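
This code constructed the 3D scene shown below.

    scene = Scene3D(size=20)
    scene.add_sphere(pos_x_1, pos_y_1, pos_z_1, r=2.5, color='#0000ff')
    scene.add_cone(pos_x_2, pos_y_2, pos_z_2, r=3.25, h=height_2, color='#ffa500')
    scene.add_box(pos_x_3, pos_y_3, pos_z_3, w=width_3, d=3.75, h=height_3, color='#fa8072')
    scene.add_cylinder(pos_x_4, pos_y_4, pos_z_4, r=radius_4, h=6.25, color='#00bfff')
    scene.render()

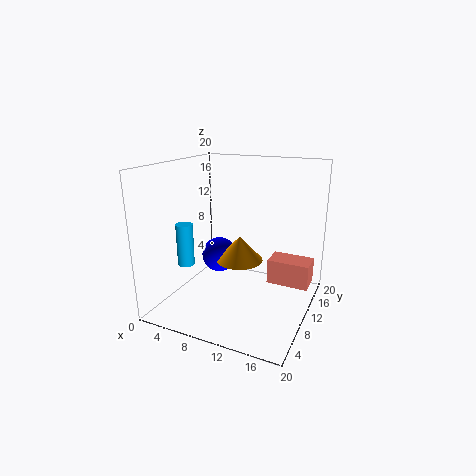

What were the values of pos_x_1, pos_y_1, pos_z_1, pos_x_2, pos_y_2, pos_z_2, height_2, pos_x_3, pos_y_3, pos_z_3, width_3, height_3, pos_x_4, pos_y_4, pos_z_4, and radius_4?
pos_x_1 = 6.75; pos_y_1 = 10.5; pos_z_1 = 6.75; pos_x_2 = 10.25; pos_y_2 = 10; pos_z_2 = 6.75; height_2 = 3.5; pos_x_3 = 13; pos_y_3 = 14; pos_z_3 = 1.75; width_3 = 6.25; height_3 = 3.75; pos_x_4 = 2; pos_y_4 = 8.75; pos_z_4 = 5; radius_4 = 1.25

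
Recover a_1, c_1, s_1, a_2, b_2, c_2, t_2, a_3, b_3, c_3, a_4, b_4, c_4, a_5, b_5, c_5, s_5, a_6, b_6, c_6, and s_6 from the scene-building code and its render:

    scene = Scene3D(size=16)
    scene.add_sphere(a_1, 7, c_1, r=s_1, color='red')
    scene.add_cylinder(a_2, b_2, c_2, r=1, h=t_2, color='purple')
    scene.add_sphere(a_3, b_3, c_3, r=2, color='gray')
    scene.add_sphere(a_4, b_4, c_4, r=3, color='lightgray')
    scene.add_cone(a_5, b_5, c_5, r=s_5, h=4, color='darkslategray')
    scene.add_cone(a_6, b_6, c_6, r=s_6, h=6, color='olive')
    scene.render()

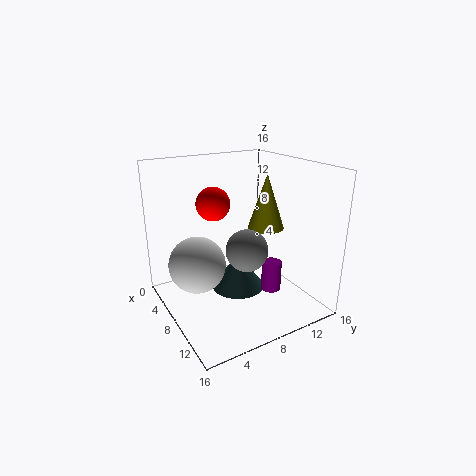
a_1 = 4; c_1 = 11; s_1 = 2; a_2 = 13; b_2 = 9; c_2 = 4; t_2 = 3; a_3 = 13; b_3 = 6; c_3 = 9; a_4 = 8; b_4 = 3; c_4 = 6; a_5 = 8; b_5 = 8; c_5 = 2; s_5 = 3; a_6 = 9; b_6 = 11; c_6 = 9; s_6 = 2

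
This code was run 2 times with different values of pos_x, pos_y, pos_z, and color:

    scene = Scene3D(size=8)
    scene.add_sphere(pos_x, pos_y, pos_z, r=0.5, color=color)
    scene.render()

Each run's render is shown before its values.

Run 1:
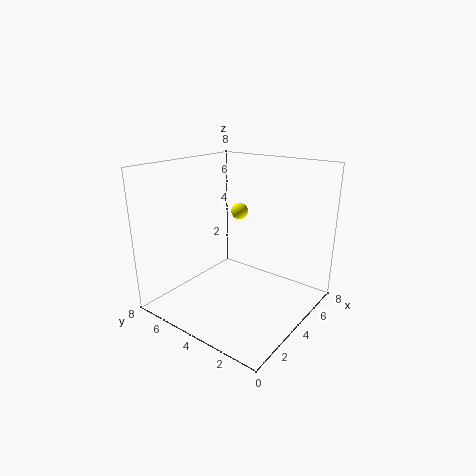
pos_x = 5.5; pos_y = 5; pos_z = 5; color = 'yellow'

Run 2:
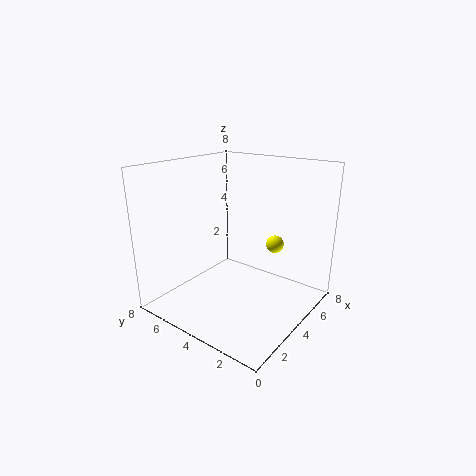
pos_x = 5.5; pos_y = 2.5; pos_z = 3.5; color = 'yellow'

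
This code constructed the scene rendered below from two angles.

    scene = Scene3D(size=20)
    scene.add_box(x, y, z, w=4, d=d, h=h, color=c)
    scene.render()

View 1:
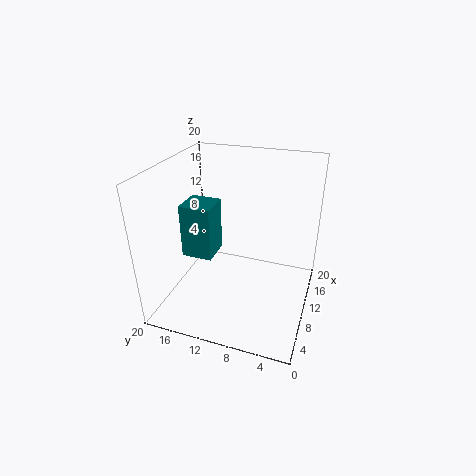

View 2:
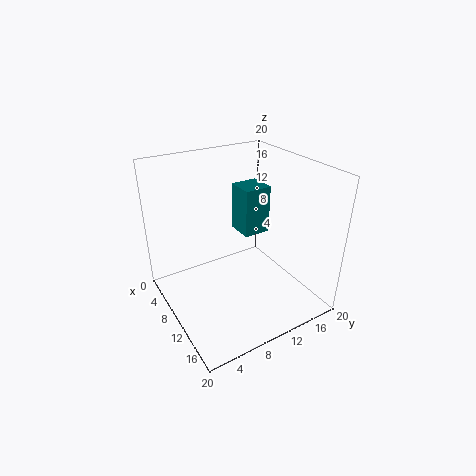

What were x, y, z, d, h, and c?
x = 5; y = 12; z = 9; d = 4; h = 7; c = 'teal'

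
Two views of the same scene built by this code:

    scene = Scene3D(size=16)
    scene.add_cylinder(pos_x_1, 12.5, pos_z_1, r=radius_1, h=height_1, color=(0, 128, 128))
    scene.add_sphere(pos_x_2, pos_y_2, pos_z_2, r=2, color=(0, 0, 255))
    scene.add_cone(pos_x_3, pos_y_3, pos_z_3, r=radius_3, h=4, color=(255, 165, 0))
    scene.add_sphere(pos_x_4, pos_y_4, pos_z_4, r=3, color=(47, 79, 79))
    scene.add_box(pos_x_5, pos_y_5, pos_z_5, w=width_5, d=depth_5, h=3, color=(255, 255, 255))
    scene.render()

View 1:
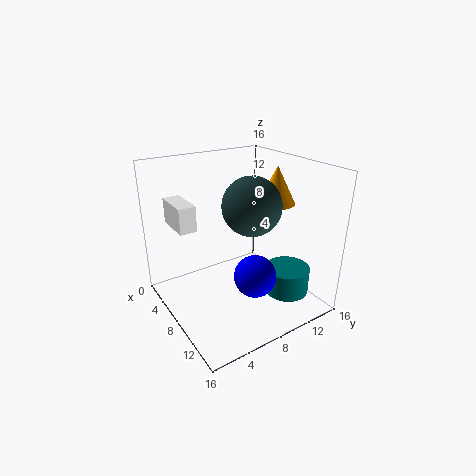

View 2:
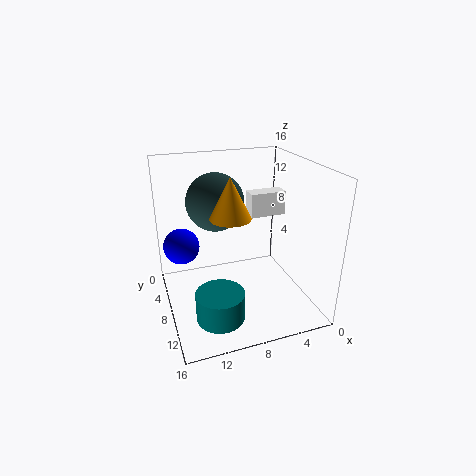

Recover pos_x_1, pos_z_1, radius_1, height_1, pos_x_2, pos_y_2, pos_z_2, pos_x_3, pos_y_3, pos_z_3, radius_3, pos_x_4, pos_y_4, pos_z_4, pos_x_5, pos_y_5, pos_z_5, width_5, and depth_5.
pos_x_1 = 11.5
pos_z_1 = 1.5
radius_1 = 2.5
height_1 = 3
pos_x_2 = 14
pos_y_2 = 6
pos_z_2 = 7
pos_x_3 = 10
pos_y_3 = 11.5
pos_z_3 = 12
radius_3 = 2
pos_x_4 = 10.5
pos_y_4 = 8
pos_z_4 = 12.5
pos_x_5 = 0.5
pos_y_5 = 2.5
pos_z_5 = 8.5
width_5 = 4.5
depth_5 = 2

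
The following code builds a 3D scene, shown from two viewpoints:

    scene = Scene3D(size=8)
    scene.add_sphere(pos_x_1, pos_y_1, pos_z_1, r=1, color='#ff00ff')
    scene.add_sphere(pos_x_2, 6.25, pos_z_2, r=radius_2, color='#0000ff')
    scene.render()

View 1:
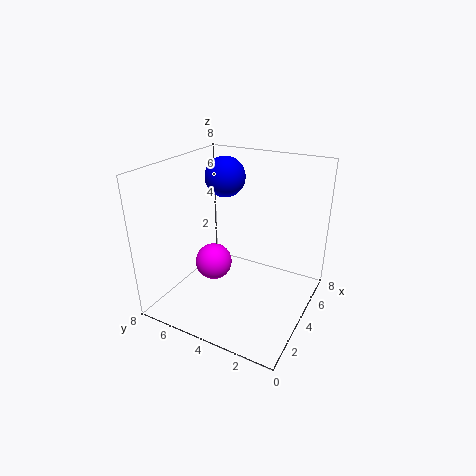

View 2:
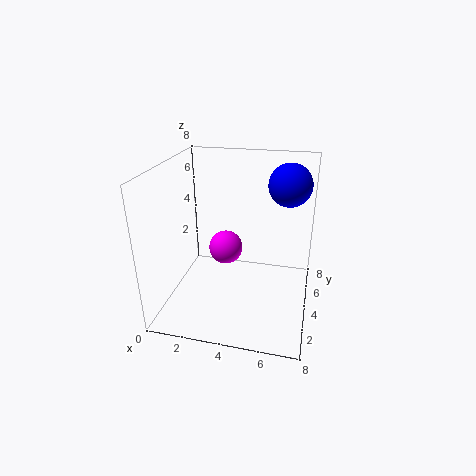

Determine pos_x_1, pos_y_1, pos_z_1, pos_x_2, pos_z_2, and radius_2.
pos_x_1 = 3
pos_y_1 = 5
pos_z_1 = 2.75
pos_x_2 = 6.5
pos_z_2 = 6.5
radius_2 = 1.25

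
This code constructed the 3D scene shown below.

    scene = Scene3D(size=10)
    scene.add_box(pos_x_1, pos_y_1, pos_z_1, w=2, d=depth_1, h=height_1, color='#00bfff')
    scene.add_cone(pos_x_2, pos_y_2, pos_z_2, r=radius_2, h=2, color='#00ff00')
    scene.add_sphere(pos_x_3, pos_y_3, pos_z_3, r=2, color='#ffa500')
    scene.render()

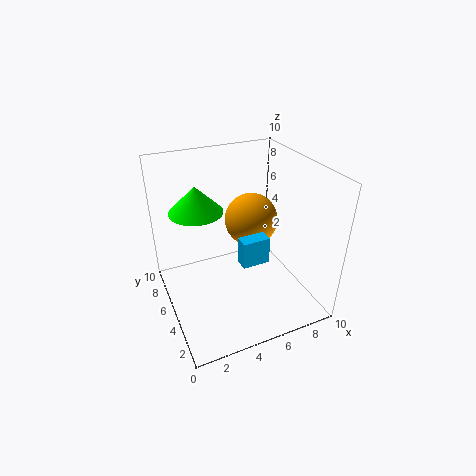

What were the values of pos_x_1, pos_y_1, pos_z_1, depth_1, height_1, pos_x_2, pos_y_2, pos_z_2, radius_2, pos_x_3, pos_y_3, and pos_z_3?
pos_x_1 = 5
pos_y_1 = 4
pos_z_1 = 3
depth_1 = 1
height_1 = 2
pos_x_2 = 3
pos_y_2 = 8
pos_z_2 = 6
radius_2 = 2
pos_x_3 = 7
pos_y_3 = 7
pos_z_3 = 5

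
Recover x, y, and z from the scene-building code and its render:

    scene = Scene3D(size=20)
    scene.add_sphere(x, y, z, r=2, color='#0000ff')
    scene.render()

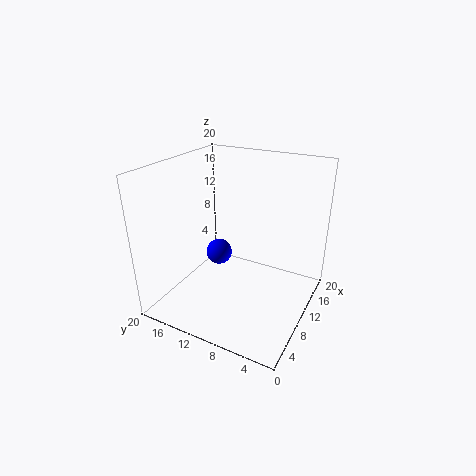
x = 13, y = 15, z = 5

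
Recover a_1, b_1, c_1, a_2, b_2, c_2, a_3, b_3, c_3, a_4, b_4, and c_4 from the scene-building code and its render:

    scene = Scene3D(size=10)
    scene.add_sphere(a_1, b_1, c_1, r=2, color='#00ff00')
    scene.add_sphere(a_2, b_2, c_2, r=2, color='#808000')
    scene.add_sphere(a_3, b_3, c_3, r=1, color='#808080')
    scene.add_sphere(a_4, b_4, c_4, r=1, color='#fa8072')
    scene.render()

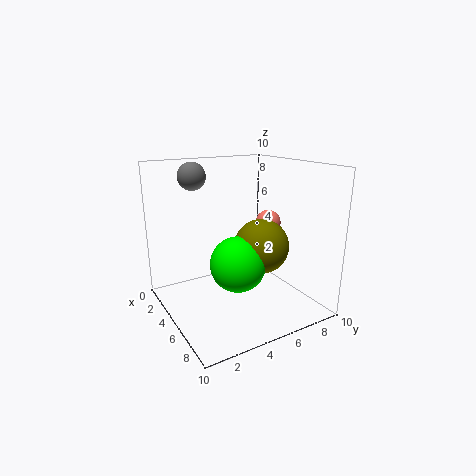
a_1 = 5
b_1 = 5
c_1 = 3
a_2 = 5
b_2 = 7
c_2 = 4
a_3 = 2
b_3 = 3
c_3 = 9
a_4 = 3
b_4 = 9
c_4 = 5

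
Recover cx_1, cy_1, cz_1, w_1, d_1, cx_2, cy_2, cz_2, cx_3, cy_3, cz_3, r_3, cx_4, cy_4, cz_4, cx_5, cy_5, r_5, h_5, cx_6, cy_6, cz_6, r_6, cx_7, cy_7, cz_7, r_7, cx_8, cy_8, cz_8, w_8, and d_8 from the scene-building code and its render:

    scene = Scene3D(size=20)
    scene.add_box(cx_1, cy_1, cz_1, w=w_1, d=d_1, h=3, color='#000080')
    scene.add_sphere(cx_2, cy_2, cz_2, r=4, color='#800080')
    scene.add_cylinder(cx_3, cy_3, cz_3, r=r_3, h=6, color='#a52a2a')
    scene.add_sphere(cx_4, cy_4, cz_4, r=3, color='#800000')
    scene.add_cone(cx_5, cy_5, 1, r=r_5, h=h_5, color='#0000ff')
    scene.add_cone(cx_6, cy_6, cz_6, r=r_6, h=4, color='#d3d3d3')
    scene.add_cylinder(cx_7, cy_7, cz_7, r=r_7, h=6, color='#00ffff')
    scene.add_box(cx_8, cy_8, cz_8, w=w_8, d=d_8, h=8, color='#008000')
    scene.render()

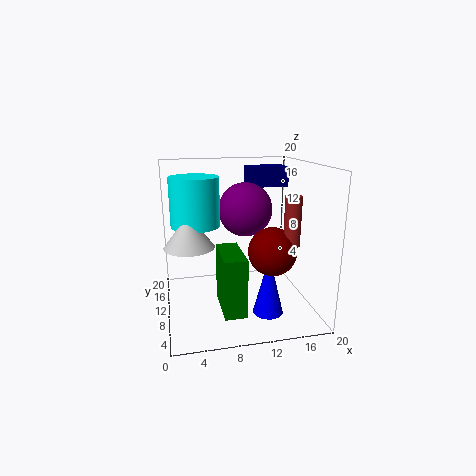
cx_1 = 13
cy_1 = 15
cz_1 = 16
w_1 = 6
d_1 = 4
cx_2 = 12
cy_2 = 14
cz_2 = 13
cx_3 = 15
cy_3 = 3
cz_3 = 11
r_3 = 1
cx_4 = 13
cy_4 = 4
cz_4 = 10
cx_5 = 13
cy_5 = 5
r_5 = 2
h_5 = 8
cx_6 = 3
cy_6 = 5
cz_6 = 11
r_6 = 3
cx_7 = 4
cy_7 = 7
cz_7 = 13
r_7 = 3
cx_8 = 7
cy_8 = 4
cz_8 = 1
w_8 = 3
d_8 = 7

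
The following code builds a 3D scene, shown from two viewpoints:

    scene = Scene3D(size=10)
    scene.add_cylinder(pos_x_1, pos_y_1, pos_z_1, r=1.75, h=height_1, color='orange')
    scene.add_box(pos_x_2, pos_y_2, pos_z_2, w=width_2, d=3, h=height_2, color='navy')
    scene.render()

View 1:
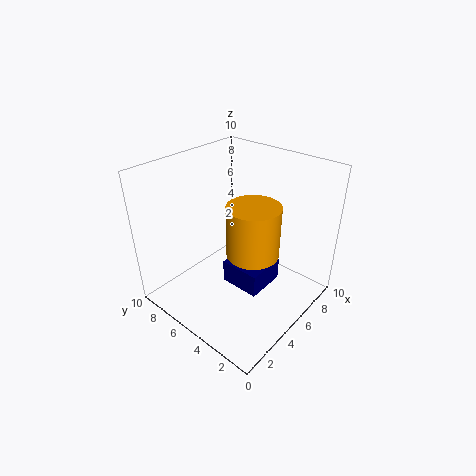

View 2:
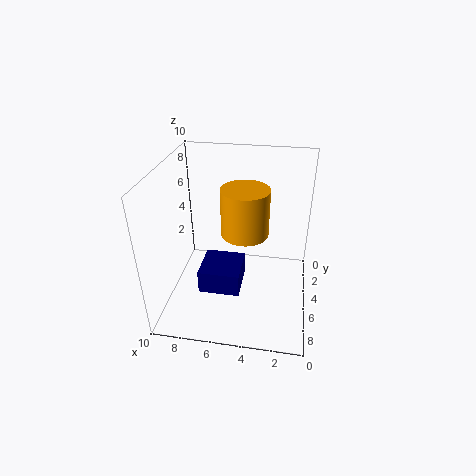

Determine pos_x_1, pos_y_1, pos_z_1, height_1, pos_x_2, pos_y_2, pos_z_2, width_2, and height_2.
pos_x_1 = 4.75, pos_y_1 = 3.5, pos_z_1 = 4.5, height_1 = 3.5, pos_x_2 = 4.75, pos_y_2 = 3.25, pos_z_2 = 0.75, width_2 = 3, height_2 = 1.75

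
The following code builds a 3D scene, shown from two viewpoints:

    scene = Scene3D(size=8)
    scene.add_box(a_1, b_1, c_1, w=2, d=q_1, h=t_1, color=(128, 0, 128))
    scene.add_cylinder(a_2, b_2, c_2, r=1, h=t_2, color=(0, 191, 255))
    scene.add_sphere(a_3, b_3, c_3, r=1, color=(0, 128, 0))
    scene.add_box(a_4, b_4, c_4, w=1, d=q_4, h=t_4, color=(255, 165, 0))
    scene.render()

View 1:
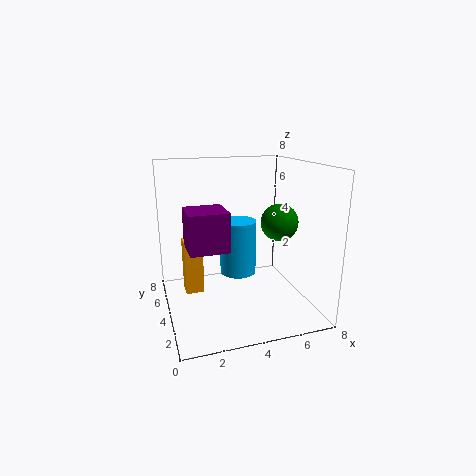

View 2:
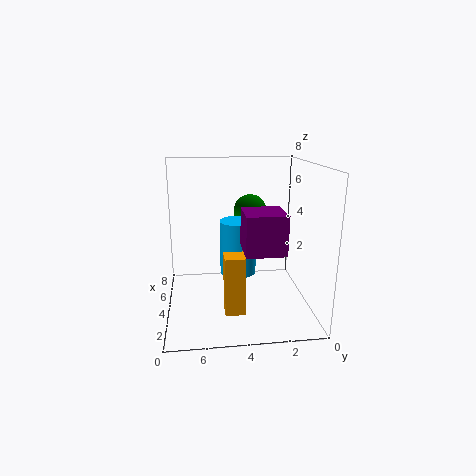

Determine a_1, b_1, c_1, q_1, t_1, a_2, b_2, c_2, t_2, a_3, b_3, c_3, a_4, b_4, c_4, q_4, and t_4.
a_1 = 1; b_1 = 2; c_1 = 4; q_1 = 2; t_1 = 2; a_2 = 4; b_2 = 4; c_2 = 2; t_2 = 3; a_3 = 6; b_3 = 3; c_3 = 5; a_4 = 1; b_4 = 4; c_4 = 1; q_4 = 1; t_4 = 3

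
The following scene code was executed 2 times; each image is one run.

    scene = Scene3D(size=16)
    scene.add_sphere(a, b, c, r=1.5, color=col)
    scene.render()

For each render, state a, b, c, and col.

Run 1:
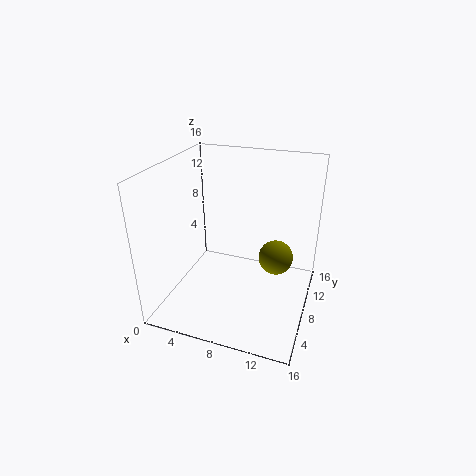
a = 13.5; b = 2.5; c = 10; col = 'olive'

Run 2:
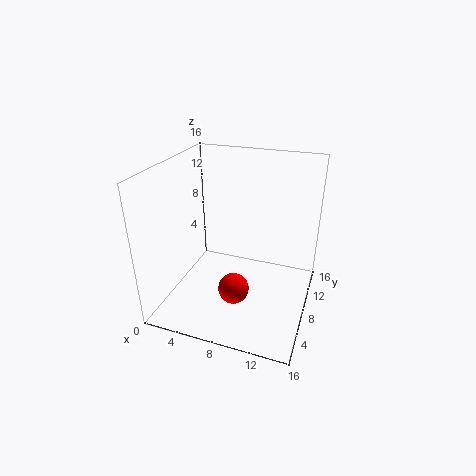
a = 9.5; b = 2.5; c = 5.5; col = 'red'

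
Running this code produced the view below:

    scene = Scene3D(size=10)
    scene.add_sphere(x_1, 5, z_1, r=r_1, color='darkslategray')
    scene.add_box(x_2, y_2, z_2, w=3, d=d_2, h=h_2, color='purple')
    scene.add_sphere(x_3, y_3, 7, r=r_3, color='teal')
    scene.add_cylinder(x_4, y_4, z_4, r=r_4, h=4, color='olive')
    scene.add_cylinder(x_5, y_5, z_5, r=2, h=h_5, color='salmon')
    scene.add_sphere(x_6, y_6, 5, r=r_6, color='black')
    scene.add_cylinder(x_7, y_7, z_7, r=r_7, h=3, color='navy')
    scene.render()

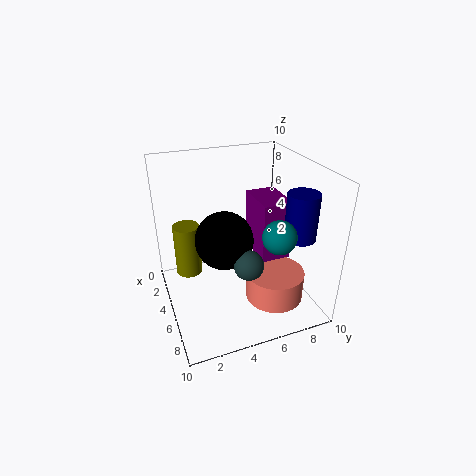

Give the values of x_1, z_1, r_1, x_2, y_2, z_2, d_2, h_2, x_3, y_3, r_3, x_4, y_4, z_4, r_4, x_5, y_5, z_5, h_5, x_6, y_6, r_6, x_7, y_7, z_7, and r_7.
x_1 = 7; z_1 = 4; r_1 = 1; x_2 = 4; y_2 = 6; z_2 = 4; d_2 = 2; h_2 = 4; x_3 = 9; y_3 = 6; r_3 = 1; x_4 = 2; y_4 = 2; z_4 = 1; r_4 = 1; x_5 = 7; y_5 = 7; z_5 = 1; h_5 = 2; x_6 = 5; y_6 = 4; r_6 = 2; x_7 = 8; y_7 = 8; z_7 = 6; r_7 = 1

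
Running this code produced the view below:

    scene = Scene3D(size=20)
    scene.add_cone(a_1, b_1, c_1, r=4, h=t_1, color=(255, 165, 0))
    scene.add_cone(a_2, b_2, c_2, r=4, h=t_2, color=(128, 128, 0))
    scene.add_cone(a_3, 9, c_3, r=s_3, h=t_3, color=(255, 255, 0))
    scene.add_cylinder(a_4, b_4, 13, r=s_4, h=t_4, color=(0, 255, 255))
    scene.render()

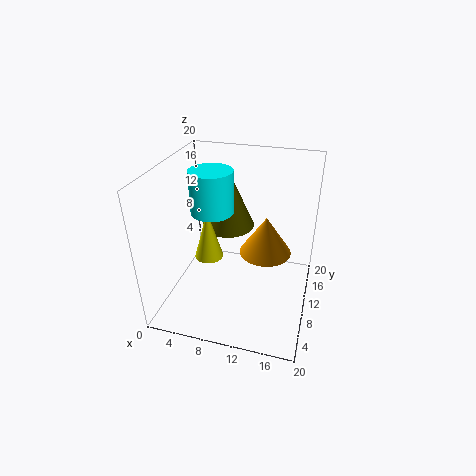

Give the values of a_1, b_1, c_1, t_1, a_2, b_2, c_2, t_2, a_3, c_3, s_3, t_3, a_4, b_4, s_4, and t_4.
a_1 = 13, b_1 = 15, c_1 = 5, t_1 = 6, a_2 = 7, b_2 = 15, c_2 = 9, t_2 = 9, a_3 = 6, c_3 = 7, s_3 = 2, t_3 = 7, a_4 = 6, b_4 = 11, s_4 = 3, t_4 = 6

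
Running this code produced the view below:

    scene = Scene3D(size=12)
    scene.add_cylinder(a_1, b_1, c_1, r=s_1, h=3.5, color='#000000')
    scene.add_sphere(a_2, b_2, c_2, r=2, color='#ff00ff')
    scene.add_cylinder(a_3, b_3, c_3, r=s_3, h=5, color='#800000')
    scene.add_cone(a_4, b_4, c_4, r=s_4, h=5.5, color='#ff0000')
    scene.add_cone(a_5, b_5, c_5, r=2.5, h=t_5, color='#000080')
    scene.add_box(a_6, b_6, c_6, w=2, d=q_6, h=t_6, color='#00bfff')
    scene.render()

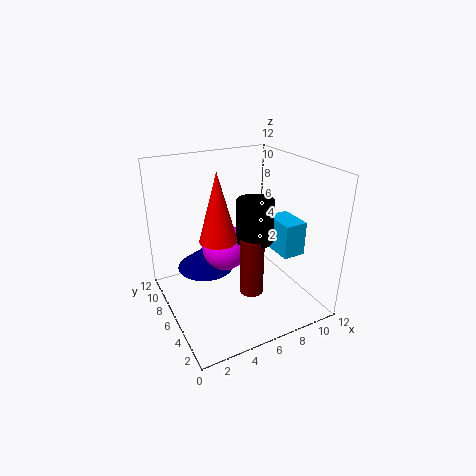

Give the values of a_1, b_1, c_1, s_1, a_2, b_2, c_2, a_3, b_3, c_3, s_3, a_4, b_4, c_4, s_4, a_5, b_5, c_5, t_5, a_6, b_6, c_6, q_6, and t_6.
a_1 = 7, b_1 = 5, c_1 = 6, s_1 = 1.5, a_2 = 5.5, b_2 = 7.5, c_2 = 4.5, a_3 = 6.5, b_3 = 4.5, c_3 = 1.5, s_3 = 1, a_4 = 4, b_4 = 5.5, c_4 = 6.5, s_4 = 1.5, a_5 = 4, b_5 = 8.5, c_5 = 2.5, t_5 = 2, a_6 = 9.5, b_6 = 4, c_6 = 4, q_6 = 3, t_6 = 3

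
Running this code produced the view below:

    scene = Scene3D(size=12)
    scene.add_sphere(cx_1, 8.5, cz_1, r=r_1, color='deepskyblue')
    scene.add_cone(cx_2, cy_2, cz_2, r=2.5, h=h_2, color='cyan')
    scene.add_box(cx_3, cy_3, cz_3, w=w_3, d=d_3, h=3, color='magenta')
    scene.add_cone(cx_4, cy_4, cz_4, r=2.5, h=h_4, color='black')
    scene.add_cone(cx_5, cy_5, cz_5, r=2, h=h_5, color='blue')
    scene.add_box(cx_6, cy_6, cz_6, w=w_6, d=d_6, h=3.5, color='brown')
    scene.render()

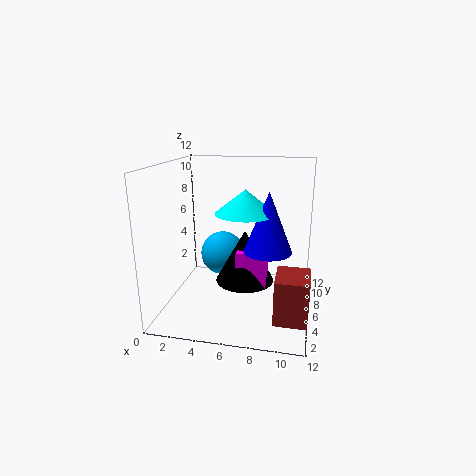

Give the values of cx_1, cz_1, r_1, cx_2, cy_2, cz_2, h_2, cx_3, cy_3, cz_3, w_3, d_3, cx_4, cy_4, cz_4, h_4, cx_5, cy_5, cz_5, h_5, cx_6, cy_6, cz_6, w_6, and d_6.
cx_1 = 4; cz_1 = 3.5; r_1 = 2; cx_2 = 6.5; cy_2 = 6.5; cz_2 = 8; h_2 = 2; cx_3 = 6; cy_3 = 5; cz_3 = 2; w_3 = 2.5; d_3 = 1.5; cx_4 = 6.5; cy_4 = 6.5; cz_4 = 2; h_4 = 4.5; cx_5 = 8.5; cy_5 = 6; cz_5 = 5; h_5 = 5; cx_6 = 9.5; cy_6 = 1.5; cz_6 = 1; w_6 = 2.5; d_6 = 3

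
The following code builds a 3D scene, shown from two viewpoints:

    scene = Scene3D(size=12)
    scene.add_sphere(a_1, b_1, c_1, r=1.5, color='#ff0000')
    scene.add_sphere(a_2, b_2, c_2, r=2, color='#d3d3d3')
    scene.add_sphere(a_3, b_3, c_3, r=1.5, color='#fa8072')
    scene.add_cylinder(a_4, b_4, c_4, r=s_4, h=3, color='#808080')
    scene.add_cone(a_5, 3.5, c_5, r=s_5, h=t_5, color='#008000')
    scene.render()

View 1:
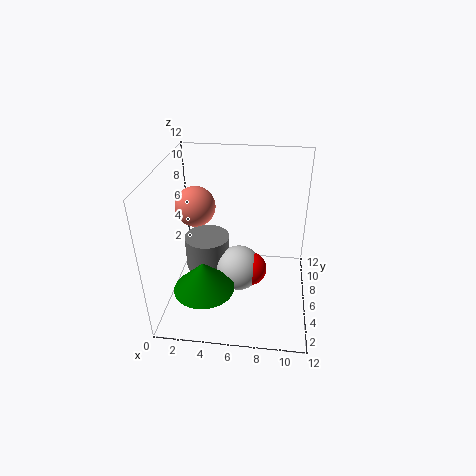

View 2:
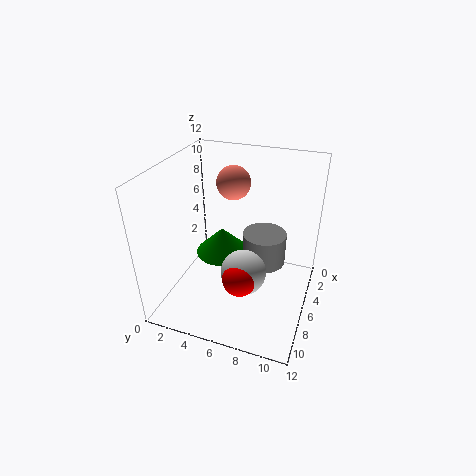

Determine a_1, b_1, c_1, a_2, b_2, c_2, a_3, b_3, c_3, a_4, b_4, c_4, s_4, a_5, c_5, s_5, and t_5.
a_1 = 7, b_1 = 6.5, c_1 = 2.5, a_2 = 6, b_2 = 6.5, c_2 = 2.5, a_3 = 3, b_3 = 4.5, c_3 = 9.5, a_4 = 3, b_4 = 7.5, c_4 = 2, s_4 = 2, a_5 = 3.5, c_5 = 2.5, s_5 = 2.5, t_5 = 2.5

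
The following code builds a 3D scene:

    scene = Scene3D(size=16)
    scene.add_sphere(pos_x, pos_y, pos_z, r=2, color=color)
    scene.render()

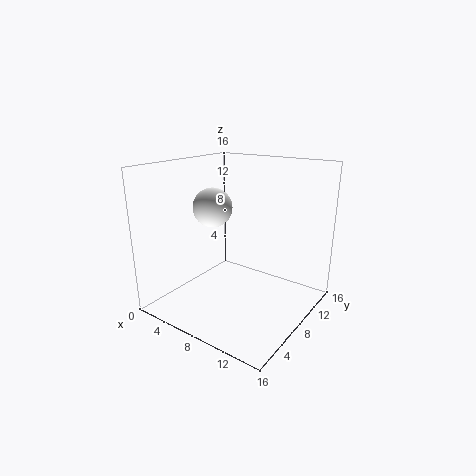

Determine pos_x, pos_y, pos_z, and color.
pos_x = 7
pos_y = 5
pos_z = 12
color = 'white'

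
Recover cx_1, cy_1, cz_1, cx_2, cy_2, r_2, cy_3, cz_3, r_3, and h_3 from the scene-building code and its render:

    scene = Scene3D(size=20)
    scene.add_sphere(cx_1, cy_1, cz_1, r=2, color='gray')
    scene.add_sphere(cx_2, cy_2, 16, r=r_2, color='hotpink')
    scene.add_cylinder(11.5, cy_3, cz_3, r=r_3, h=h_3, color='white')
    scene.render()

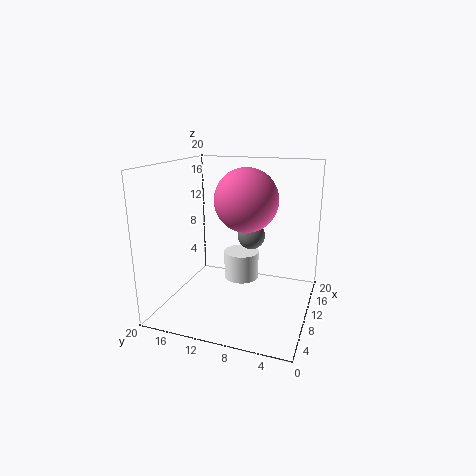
cx_1 = 13; cy_1 = 9; cz_1 = 9.5; cx_2 = 7.5; cy_2 = 8; r_2 = 4; cy_3 = 10; cz_3 = 3.5; r_3 = 2.5; h_3 = 4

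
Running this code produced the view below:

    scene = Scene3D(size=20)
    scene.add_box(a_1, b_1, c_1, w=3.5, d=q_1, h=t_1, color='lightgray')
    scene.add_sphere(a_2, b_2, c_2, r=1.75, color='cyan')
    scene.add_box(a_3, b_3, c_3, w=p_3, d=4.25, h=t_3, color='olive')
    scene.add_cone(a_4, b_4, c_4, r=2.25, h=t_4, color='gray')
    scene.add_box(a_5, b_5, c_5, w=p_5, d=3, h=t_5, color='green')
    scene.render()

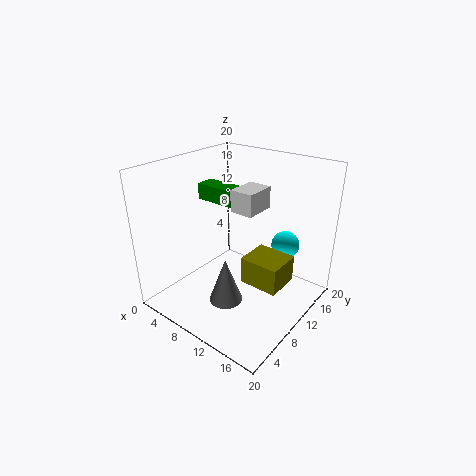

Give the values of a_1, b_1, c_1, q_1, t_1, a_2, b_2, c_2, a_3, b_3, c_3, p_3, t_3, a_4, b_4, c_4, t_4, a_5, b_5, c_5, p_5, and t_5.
a_1 = 7.5, b_1 = 11.5, c_1 = 12.75, q_1 = 4.75, t_1 = 3.25, a_2 = 17, b_2 = 10.75, c_2 = 11, a_3 = 14.5, b_3 = 4.75, c_3 = 7.75, p_3 = 4.75, t_3 = 3.25, a_4 = 11, b_4 = 6, c_4 = 2.5, t_4 = 6.25, a_5 = 0.25, b_5 = 12.5, c_5 = 12.75, p_5 = 6.25, t_5 = 2.5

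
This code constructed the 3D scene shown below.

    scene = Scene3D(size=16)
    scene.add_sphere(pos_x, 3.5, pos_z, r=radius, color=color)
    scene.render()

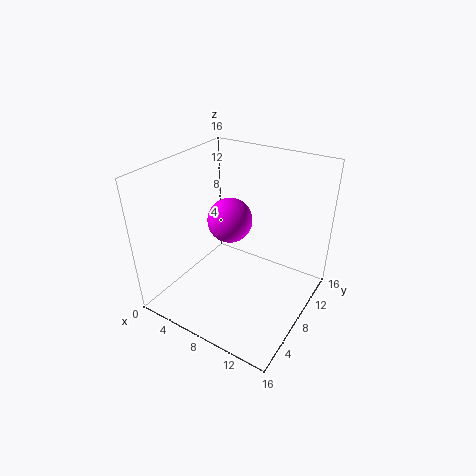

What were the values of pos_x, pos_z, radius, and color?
pos_x = 10; pos_z = 13; radius = 2; color = 'magenta'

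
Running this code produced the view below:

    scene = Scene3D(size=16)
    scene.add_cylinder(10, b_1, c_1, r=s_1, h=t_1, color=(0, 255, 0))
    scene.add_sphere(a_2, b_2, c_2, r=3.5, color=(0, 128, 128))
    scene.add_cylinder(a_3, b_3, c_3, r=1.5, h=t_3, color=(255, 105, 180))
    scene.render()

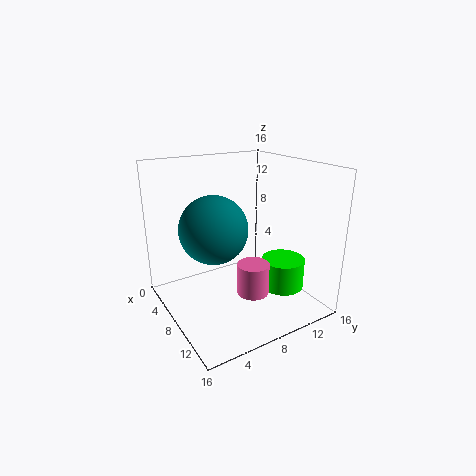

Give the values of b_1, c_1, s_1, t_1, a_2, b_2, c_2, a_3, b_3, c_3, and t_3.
b_1 = 13; c_1 = 1.5; s_1 = 2.5; t_1 = 3.5; a_2 = 9; b_2 = 4.5; c_2 = 10; a_3 = 14; b_3 = 6; c_3 = 5; t_3 = 3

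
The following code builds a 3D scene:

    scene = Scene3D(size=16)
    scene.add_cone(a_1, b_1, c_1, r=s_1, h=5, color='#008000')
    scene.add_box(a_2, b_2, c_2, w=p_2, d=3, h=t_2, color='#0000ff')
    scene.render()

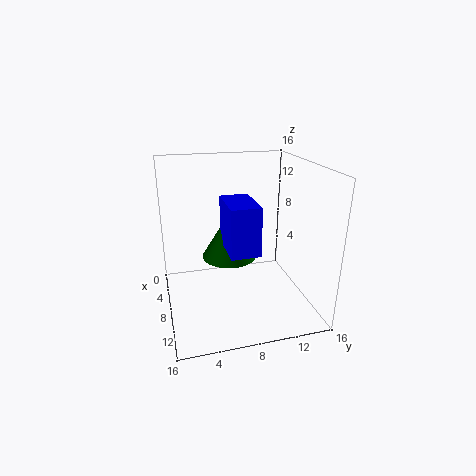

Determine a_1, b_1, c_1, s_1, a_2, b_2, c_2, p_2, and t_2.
a_1 = 8, b_1 = 7, c_1 = 6, s_1 = 3, a_2 = 8, b_2 = 6, c_2 = 8, p_2 = 5, t_2 = 5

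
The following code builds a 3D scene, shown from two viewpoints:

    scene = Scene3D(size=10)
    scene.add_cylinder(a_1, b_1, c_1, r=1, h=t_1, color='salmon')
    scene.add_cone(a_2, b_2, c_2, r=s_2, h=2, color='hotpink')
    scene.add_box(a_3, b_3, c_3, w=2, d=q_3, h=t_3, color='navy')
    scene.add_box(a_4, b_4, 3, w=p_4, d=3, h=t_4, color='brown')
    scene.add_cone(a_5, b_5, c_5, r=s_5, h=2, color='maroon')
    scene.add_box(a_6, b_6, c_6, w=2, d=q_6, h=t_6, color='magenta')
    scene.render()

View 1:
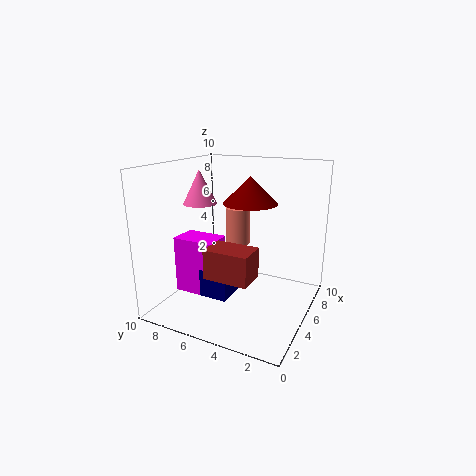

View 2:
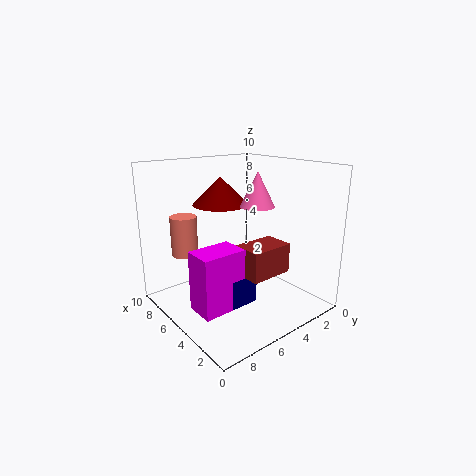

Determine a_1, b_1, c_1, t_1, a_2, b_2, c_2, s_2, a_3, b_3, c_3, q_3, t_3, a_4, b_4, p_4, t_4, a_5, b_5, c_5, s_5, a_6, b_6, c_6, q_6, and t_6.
a_1 = 9; b_1 = 7; c_1 = 3; t_1 = 3; a_2 = 2; b_2 = 6; c_2 = 8; s_2 = 1; a_3 = 3; b_3 = 5; c_3 = 1; q_3 = 2; t_3 = 2; a_4 = 2; b_4 = 3; p_4 = 2; t_4 = 2; a_5 = 7; b_5 = 5; c_5 = 7; s_5 = 2; a_6 = 3; b_6 = 6; c_6 = 1; q_6 = 3; t_6 = 4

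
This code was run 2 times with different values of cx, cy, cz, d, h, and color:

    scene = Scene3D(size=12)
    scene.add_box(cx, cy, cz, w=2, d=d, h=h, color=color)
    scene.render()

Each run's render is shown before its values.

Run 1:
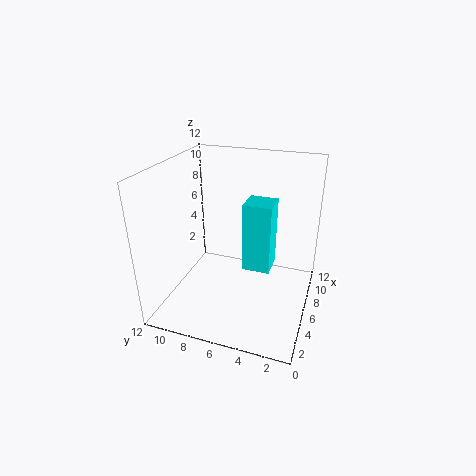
cx = 2.5; cy = 2.5; cz = 5.5; d = 2; h = 5; color = 'cyan'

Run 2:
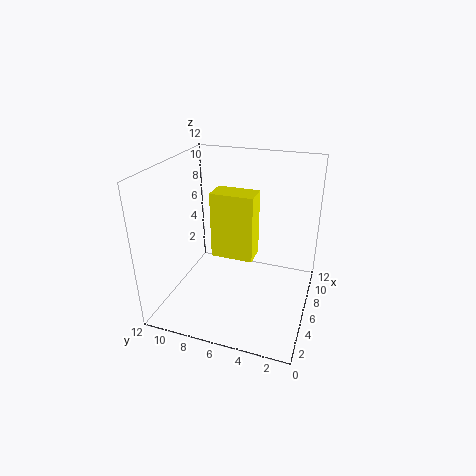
cx = 5; cy = 4.5; cz = 4.5; d = 3.5; h = 5.5; color = 'yellow'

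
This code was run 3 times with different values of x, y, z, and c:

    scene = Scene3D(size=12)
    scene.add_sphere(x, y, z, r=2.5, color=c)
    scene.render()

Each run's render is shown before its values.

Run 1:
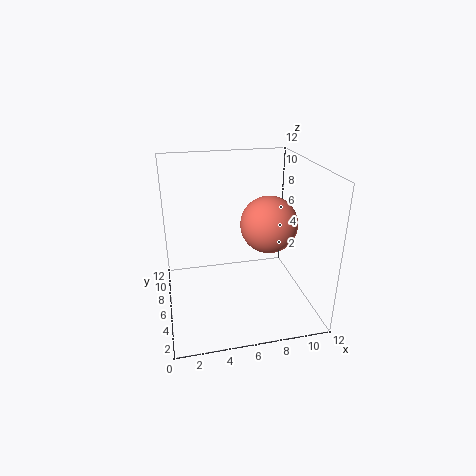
x = 9
y = 7
z = 6.5
c = 'salmon'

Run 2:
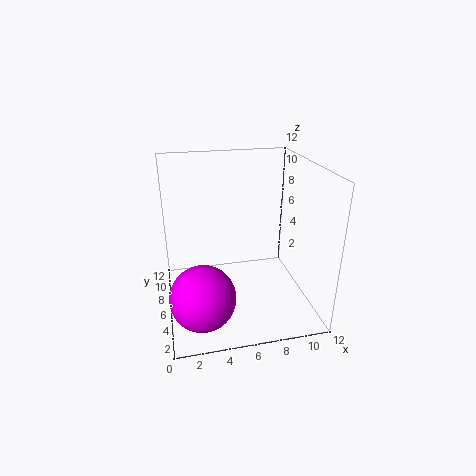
x = 2.5
y = 2.5
z = 3
c = 'magenta'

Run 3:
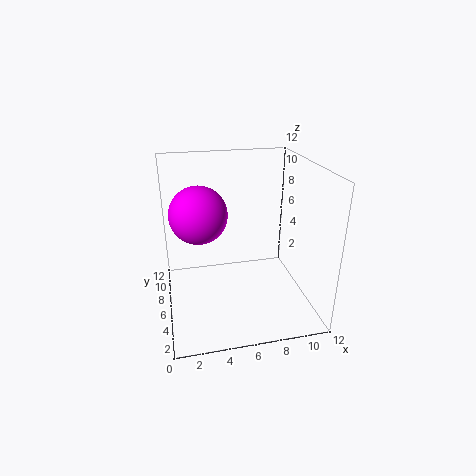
x = 3
y = 8
z = 7.5
c = 'magenta'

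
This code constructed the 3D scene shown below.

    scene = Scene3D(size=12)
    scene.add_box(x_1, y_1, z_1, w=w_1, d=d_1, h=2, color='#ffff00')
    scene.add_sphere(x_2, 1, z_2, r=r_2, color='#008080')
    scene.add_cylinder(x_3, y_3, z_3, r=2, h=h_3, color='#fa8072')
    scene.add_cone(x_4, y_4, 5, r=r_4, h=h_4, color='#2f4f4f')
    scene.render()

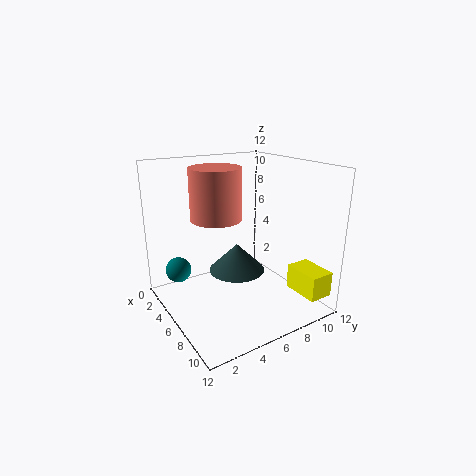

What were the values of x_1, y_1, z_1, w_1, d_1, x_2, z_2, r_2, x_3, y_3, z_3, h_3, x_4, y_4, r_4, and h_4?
x_1 = 9, y_1 = 9, z_1 = 2, w_1 = 3, d_1 = 2, x_2 = 5, z_2 = 4, r_2 = 1, x_3 = 6, y_3 = 4, z_3 = 8, h_3 = 4, x_4 = 9, y_4 = 4, r_4 = 2, h_4 = 2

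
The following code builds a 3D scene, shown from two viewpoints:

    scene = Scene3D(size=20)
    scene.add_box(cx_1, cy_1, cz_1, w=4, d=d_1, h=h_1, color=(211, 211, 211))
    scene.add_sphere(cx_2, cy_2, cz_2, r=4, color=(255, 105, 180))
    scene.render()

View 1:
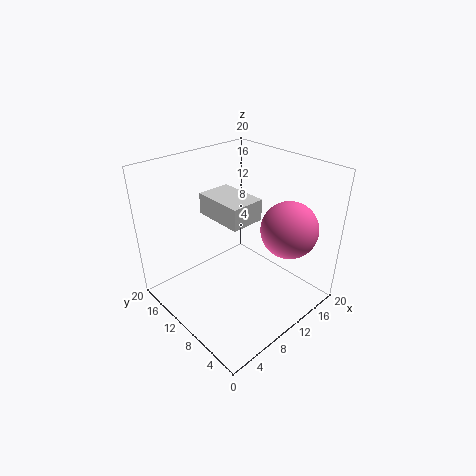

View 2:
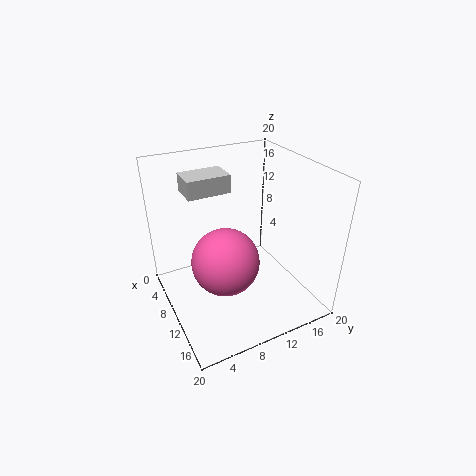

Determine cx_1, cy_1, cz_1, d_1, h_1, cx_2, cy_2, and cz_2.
cx_1 = 4
cy_1 = 4
cz_1 = 16
d_1 = 6
h_1 = 2.5
cx_2 = 15.5
cy_2 = 5.5
cz_2 = 11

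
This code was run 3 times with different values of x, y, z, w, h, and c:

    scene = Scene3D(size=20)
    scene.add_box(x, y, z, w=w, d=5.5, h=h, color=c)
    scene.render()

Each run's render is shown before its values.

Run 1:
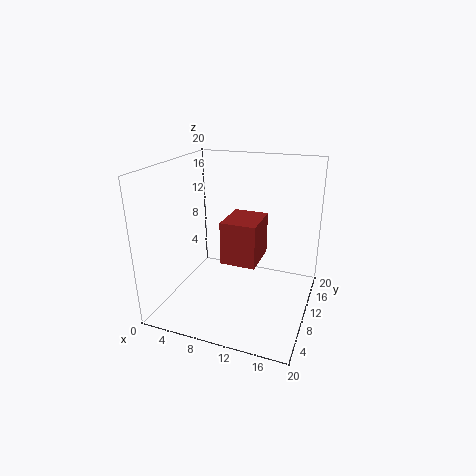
x = 9.5; y = 5; z = 8.5; w = 4.5; h = 5.5; c = 'brown'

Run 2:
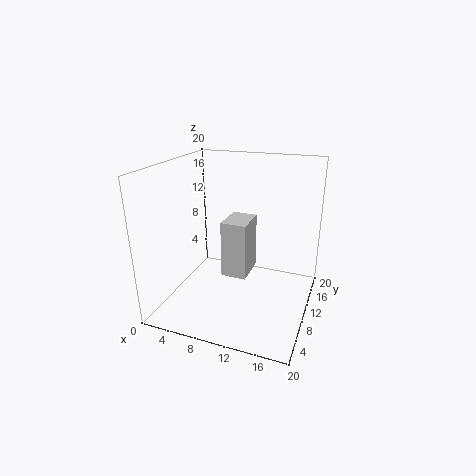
x = 6; y = 13; z = 1.5; w = 4; h = 9; c = 'lightgray'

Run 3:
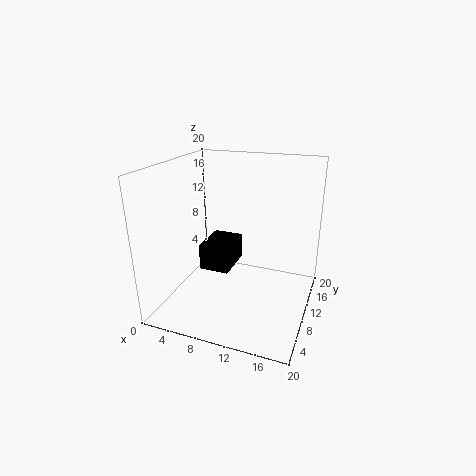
x = 6; y = 6; z = 6.5; w = 4; h = 3.5; c = 'black'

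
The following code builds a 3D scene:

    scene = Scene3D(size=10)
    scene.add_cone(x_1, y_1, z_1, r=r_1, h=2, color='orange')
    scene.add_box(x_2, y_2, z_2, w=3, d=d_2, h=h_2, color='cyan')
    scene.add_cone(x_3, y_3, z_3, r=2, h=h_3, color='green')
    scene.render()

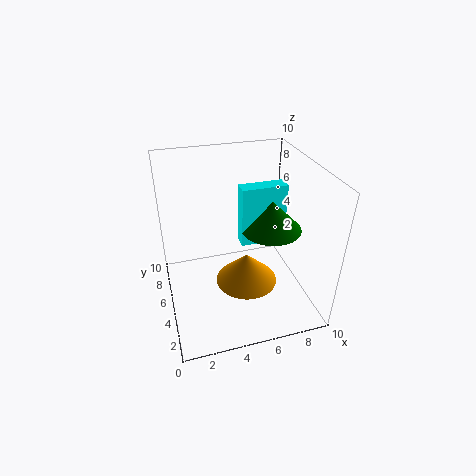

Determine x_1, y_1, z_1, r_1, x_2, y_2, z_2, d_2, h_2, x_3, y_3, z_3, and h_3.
x_1 = 5
y_1 = 3
z_1 = 3
r_1 = 2
x_2 = 5
y_2 = 4
z_2 = 5
d_2 = 1
h_2 = 4
x_3 = 7
y_3 = 4
z_3 = 6
h_3 = 2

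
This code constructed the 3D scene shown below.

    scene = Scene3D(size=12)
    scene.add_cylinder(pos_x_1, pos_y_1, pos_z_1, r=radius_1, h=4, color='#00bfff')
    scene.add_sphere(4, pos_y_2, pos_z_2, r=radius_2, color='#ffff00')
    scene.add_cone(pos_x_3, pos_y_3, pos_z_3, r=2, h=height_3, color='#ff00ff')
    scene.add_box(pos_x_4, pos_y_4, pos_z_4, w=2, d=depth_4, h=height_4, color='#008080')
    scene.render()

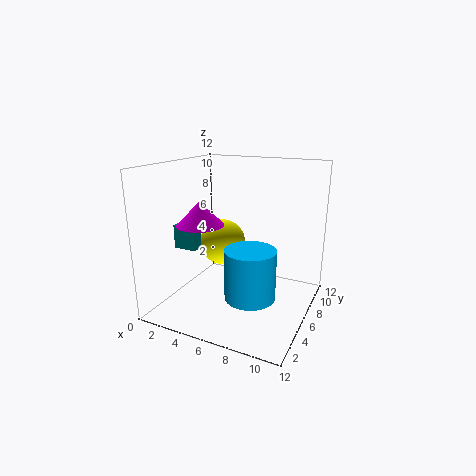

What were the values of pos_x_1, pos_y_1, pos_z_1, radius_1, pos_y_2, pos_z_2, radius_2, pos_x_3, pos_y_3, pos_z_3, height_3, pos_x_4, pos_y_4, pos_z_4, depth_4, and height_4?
pos_x_1 = 8, pos_y_1 = 4, pos_z_1 = 2, radius_1 = 2, pos_y_2 = 7, pos_z_2 = 5, radius_2 = 2, pos_x_3 = 3, pos_y_3 = 5, pos_z_3 = 7, height_3 = 2, pos_x_4 = 1, pos_y_4 = 4, pos_z_4 = 5, depth_4 = 1, height_4 = 2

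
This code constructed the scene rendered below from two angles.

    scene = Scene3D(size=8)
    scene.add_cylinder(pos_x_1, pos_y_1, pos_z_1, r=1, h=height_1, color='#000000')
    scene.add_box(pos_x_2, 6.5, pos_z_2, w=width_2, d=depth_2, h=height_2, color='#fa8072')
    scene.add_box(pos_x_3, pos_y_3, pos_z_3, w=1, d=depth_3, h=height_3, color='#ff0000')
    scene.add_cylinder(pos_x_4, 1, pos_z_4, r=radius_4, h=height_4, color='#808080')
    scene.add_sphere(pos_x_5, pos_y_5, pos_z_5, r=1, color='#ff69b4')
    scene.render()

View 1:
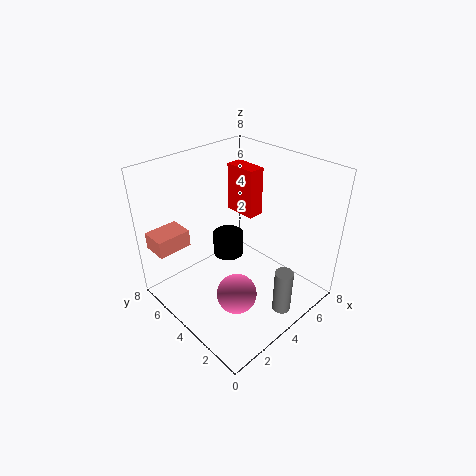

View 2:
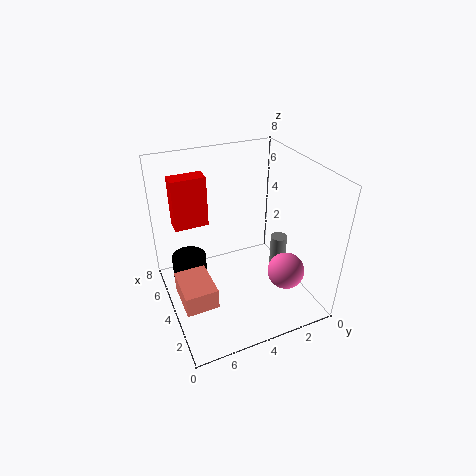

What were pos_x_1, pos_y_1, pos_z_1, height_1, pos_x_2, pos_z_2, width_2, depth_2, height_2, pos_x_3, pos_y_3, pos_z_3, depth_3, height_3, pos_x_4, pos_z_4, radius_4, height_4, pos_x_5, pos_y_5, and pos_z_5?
pos_x_1 = 5.5; pos_y_1 = 6.5; pos_z_1 = 1; height_1 = 1.5; pos_x_2 = 0.5; pos_z_2 = 3; width_2 = 2; depth_2 = 1.5; height_2 = 1; pos_x_3 = 6; pos_y_3 = 5; pos_z_3 = 4; depth_3 = 2; height_3 = 3; pos_x_4 = 4.5; pos_z_4 = 0.5; radius_4 = 0.5; height_4 = 2.5; pos_x_5 = 2; pos_y_5 = 2; pos_z_5 = 2.5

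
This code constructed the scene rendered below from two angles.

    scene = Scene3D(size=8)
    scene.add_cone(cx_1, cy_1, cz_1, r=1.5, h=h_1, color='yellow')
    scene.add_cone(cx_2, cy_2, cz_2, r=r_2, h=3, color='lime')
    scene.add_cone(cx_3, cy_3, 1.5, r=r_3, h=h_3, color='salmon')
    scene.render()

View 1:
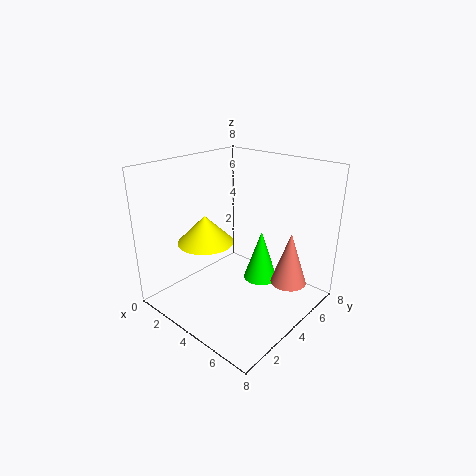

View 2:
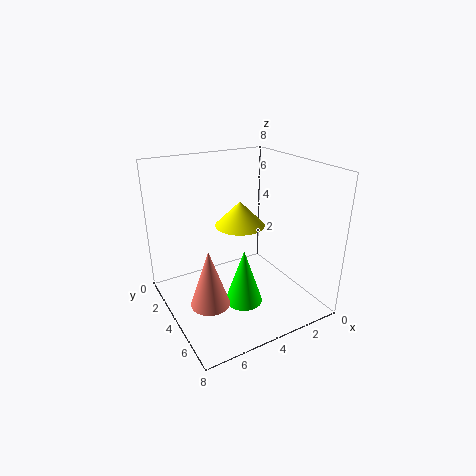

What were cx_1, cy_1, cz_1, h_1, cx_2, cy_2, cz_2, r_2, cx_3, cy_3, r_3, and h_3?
cx_1 = 3; cy_1 = 2.5; cz_1 = 4; h_1 = 1.5; cx_2 = 4.5; cy_2 = 5.5; cz_2 = 1; r_2 = 1; cx_3 = 6.5; cy_3 = 5.5; r_3 = 1; h_3 = 3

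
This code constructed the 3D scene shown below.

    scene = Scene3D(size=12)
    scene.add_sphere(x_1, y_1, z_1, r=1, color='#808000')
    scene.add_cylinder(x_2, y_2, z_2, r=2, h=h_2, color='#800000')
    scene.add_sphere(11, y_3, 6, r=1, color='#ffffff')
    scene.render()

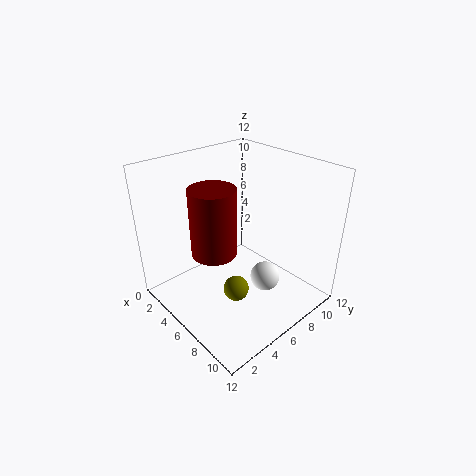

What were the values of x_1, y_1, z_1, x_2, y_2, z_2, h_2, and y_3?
x_1 = 8
y_1 = 4
z_1 = 3
x_2 = 4
y_2 = 5
z_2 = 4
h_2 = 6
y_3 = 4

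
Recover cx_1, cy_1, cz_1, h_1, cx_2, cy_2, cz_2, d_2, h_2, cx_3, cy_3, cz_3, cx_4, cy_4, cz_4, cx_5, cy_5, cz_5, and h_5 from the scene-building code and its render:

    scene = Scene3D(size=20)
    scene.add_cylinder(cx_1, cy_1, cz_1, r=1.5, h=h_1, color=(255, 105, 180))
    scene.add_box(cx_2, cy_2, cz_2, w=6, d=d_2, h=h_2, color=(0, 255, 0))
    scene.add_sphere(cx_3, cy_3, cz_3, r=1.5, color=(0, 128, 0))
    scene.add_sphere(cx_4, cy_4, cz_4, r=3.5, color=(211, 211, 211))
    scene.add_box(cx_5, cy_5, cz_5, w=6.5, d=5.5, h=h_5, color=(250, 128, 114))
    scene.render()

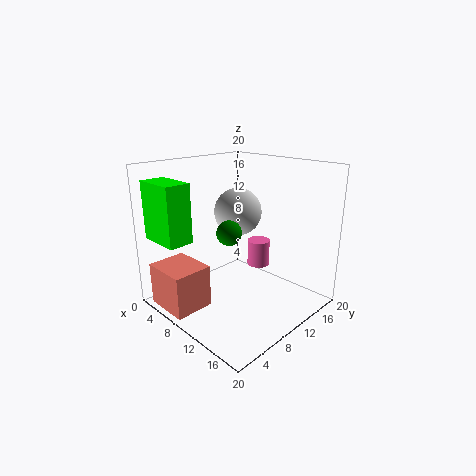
cx_1 = 12.5; cy_1 = 11.5; cz_1 = 6.5; h_1 = 3.5; cx_2 = 1; cy_2 = 1; cz_2 = 10; d_2 = 3.5; h_2 = 8; cx_3 = 13.5; cy_3 = 5; cz_3 = 13; cx_4 = 7; cy_4 = 13; cz_4 = 12.5; cx_5 = 2; cy_5 = 0.5; cz_5 = 0.5; h_5 = 6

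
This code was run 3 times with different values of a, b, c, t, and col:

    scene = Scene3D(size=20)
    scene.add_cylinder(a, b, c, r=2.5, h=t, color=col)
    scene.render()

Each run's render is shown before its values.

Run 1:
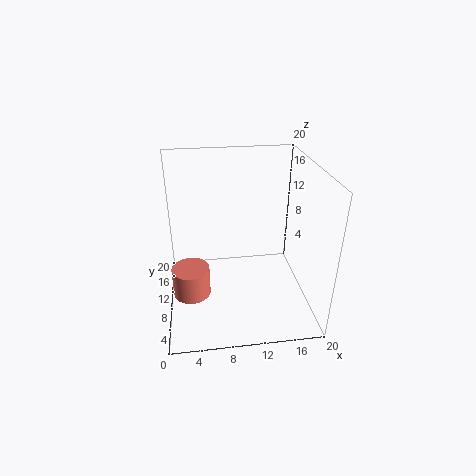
a = 3.25; b = 7.25; c = 3.5; t = 4; col = 'salmon'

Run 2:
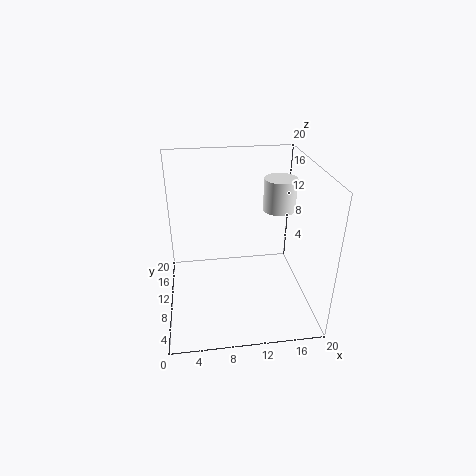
a = 17.25; b = 15.75; c = 11.25; t = 5; col = 'white'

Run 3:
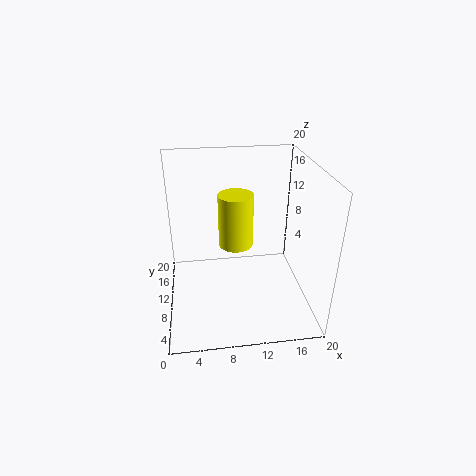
a = 10; b = 12.25; c = 7.75; t = 7.75; col = 'yellow'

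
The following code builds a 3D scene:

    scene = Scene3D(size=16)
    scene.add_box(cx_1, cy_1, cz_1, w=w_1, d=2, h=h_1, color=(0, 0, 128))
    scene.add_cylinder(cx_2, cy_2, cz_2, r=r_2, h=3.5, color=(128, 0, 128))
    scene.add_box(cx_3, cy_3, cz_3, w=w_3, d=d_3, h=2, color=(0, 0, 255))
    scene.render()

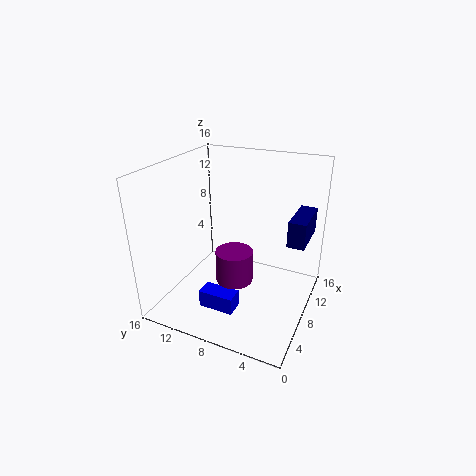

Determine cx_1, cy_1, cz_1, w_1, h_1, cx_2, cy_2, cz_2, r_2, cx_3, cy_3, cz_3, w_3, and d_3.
cx_1 = 10, cy_1 = 1, cz_1 = 7, w_1 = 5.5, h_1 = 3, cx_2 = 6, cy_2 = 7.5, cz_2 = 4, r_2 = 2, cx_3 = 4, cy_3 = 7, cz_3 = 0.5, w_3 = 2, d_3 = 4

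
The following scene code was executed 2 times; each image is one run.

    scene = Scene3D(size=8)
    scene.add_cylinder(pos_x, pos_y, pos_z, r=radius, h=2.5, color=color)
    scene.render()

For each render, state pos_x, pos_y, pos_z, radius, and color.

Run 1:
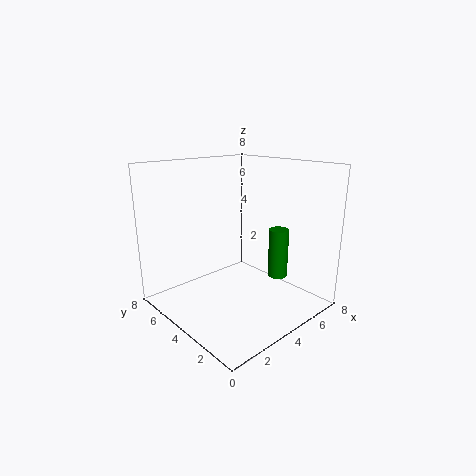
pos_x = 4.5, pos_y = 1.5, pos_z = 2.5, radius = 0.5, color = 'green'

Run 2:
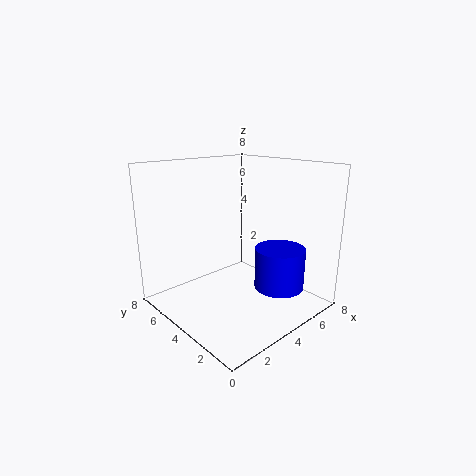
pos_x = 6.5, pos_y = 3, pos_z = 0.5, radius = 1.5, color = 'blue'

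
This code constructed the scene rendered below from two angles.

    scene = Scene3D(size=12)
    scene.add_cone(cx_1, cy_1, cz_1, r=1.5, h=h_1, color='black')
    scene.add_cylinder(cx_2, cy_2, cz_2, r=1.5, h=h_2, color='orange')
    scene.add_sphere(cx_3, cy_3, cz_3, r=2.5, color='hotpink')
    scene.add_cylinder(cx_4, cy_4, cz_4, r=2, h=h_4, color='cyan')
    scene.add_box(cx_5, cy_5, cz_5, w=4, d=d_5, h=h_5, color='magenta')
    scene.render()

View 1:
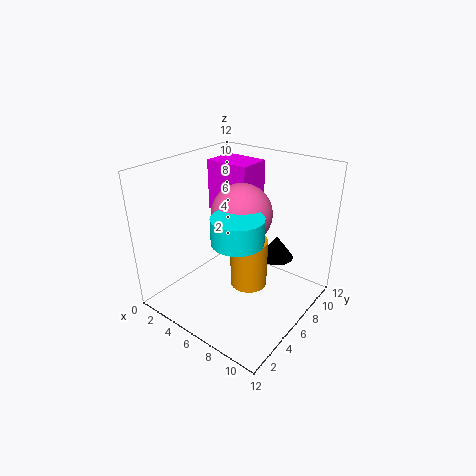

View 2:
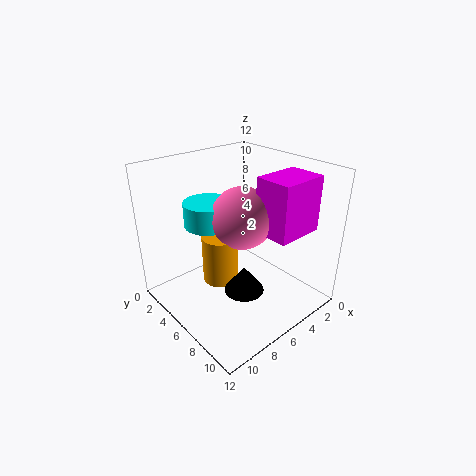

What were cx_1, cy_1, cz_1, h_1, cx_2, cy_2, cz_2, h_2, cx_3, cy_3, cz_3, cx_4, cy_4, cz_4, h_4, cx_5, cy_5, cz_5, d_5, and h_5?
cx_1 = 8, cy_1 = 9, cz_1 = 3.5, h_1 = 2, cx_2 = 7.5, cy_2 = 5.5, cz_2 = 2.5, h_2 = 4, cx_3 = 6, cy_3 = 6.5, cz_3 = 8, cx_4 = 7.5, cy_4 = 4, cz_4 = 7, h_4 = 2, cx_5 = 1.5, cy_5 = 7.5, cz_5 = 7, d_5 = 3, h_5 = 4.5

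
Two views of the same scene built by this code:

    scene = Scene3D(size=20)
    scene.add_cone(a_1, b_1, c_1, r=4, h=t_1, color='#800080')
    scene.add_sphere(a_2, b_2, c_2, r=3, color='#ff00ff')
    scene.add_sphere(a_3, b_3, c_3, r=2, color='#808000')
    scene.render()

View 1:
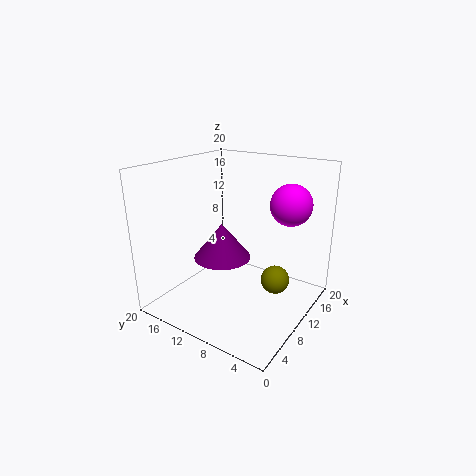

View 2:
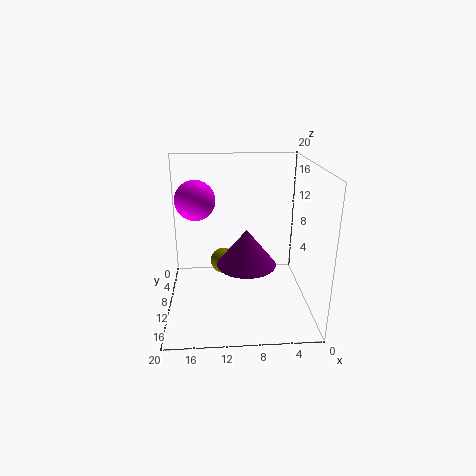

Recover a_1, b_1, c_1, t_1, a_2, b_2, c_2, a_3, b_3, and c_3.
a_1 = 9; b_1 = 12; c_1 = 7; t_1 = 5; a_2 = 16; b_2 = 5; c_2 = 14; a_3 = 12; b_3 = 5; c_3 = 4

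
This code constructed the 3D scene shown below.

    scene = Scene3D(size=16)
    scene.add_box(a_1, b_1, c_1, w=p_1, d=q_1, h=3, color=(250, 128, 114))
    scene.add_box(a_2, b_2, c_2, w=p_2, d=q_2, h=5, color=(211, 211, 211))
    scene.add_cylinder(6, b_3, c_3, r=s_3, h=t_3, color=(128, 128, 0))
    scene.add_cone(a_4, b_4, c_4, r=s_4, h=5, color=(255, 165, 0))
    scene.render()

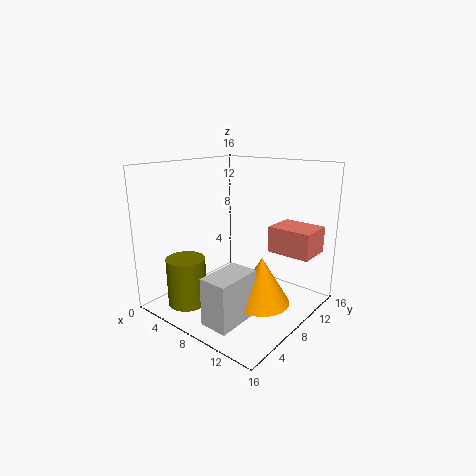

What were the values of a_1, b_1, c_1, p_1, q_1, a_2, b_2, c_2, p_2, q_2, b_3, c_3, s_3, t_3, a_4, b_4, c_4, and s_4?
a_1 = 10; b_1 = 11; c_1 = 6; p_1 = 5; q_1 = 4; a_2 = 9; b_2 = 1; c_2 = 1; p_2 = 3; q_2 = 5; b_3 = 2; c_3 = 2; s_3 = 2; t_3 = 5; a_4 = 12; b_4 = 7; c_4 = 2; s_4 = 3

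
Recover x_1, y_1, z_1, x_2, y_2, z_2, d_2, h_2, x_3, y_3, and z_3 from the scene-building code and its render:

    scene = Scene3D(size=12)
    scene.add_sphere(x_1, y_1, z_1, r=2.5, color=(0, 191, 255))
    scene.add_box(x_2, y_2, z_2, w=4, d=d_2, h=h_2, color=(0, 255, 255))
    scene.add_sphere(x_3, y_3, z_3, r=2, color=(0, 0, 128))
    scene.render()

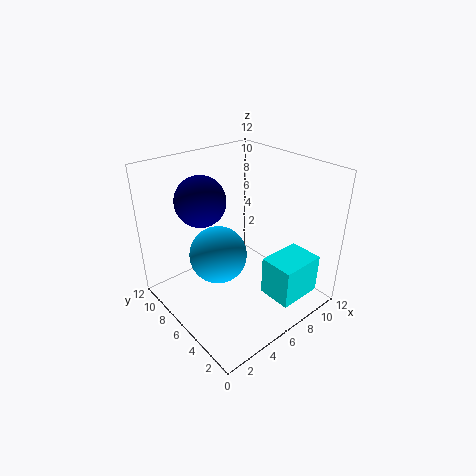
x_1 = 5; y_1 = 7.5; z_1 = 4; x_2 = 7.5; y_2 = 1.5; z_2 = 0.5; d_2 = 3; h_2 = 3.5; x_3 = 3.5; y_3 = 7.5; z_3 = 9.5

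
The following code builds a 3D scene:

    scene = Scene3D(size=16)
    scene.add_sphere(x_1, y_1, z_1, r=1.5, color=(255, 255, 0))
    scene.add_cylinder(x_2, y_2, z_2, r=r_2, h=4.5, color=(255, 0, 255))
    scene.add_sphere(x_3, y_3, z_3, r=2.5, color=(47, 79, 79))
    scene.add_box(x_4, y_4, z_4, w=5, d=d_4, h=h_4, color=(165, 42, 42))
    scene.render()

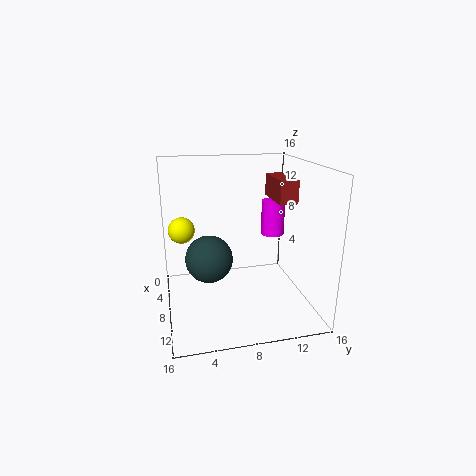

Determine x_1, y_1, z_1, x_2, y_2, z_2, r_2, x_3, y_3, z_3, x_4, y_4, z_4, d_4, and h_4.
x_1 = 5.5; y_1 = 2; z_1 = 8.5; x_2 = 2.5; y_2 = 14; z_2 = 6; r_2 = 1.5; x_3 = 9.5; y_3 = 4.5; z_3 = 6.5; x_4 = 5; y_4 = 12; z_4 = 12; d_4 = 2; h_4 = 2.5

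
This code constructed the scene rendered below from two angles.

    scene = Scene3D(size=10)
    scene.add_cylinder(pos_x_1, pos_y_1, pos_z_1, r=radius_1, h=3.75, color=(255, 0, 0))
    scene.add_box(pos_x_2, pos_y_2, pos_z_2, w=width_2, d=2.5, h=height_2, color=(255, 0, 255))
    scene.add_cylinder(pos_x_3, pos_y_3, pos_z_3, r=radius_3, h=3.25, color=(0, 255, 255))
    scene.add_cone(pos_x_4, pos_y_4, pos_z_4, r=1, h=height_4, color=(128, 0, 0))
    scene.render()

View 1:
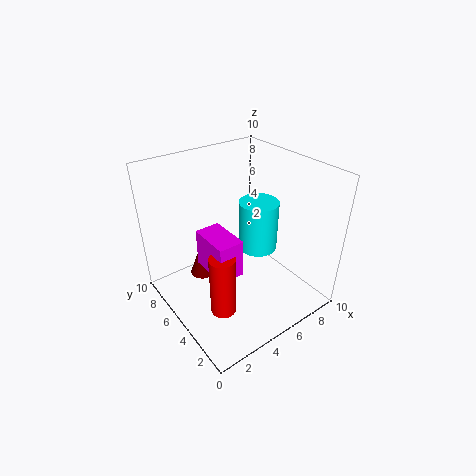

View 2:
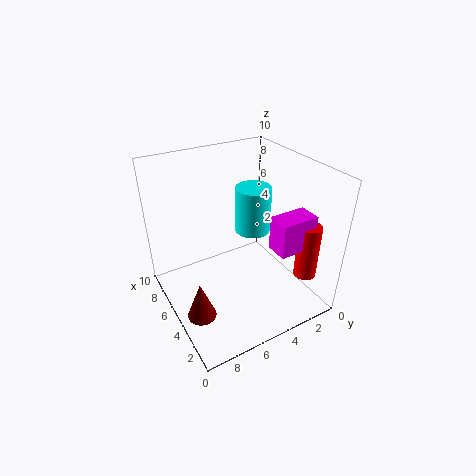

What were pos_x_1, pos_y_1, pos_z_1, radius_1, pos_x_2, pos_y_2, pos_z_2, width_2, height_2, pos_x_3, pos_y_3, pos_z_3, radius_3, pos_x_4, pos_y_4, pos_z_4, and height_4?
pos_x_1 = 1.5; pos_y_1 = 1.75; pos_z_1 = 3; radius_1 = 0.75; pos_x_2 = 1.25; pos_y_2 = 1.5; pos_z_2 = 5.25; width_2 = 1.5; height_2 = 2.25; pos_x_3 = 5.5; pos_y_3 = 3.5; pos_z_3 = 5; radius_3 = 1.25; pos_x_4 = 4; pos_y_4 = 8.5; pos_z_4 = 0.25; height_4 = 2.75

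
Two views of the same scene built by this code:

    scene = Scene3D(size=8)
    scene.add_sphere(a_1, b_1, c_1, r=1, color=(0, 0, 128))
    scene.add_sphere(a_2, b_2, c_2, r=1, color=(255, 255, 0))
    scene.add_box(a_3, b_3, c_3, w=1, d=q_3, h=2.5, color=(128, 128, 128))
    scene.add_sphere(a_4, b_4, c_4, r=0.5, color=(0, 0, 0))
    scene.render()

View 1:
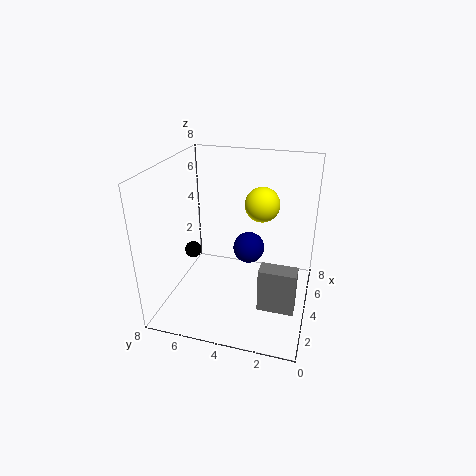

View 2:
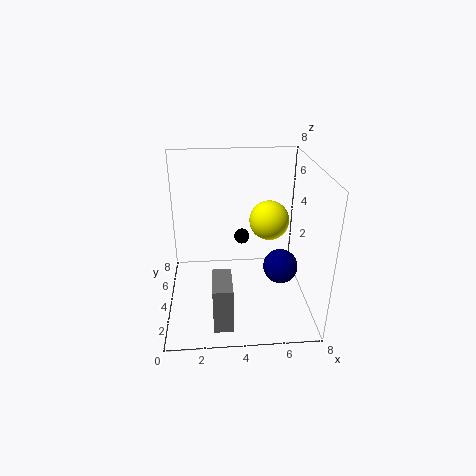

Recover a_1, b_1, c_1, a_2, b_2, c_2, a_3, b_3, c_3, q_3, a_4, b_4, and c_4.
a_1 = 6.5; b_1 = 4; c_1 = 2; a_2 = 5.5; b_2 = 3; c_2 = 5.5; a_3 = 2.5; b_3 = 0.5; c_3 = 0.5; q_3 = 2; a_4 = 4.5; b_4 = 7; c_4 = 2.5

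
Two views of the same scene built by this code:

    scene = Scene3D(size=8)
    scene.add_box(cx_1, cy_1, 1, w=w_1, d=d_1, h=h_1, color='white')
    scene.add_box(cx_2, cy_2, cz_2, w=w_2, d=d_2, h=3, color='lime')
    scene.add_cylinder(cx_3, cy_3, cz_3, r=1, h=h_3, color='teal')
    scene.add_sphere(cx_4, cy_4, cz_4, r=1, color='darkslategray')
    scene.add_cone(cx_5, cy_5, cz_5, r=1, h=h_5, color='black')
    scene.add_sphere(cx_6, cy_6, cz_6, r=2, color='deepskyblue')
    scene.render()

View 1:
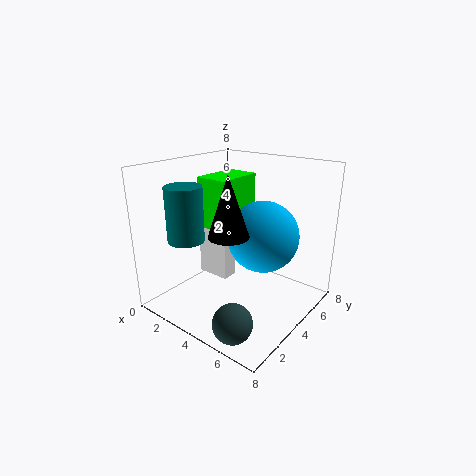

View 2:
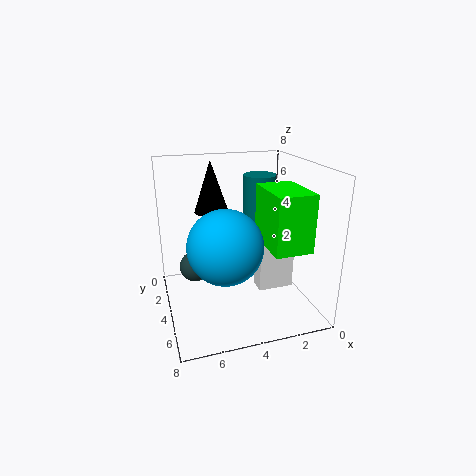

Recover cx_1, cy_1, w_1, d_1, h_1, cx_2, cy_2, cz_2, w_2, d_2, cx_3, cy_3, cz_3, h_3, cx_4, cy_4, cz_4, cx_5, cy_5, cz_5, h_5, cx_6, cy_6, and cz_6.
cx_1 = 1; cy_1 = 4; w_1 = 2; d_1 = 1; h_1 = 3; cx_2 = 1; cy_2 = 4; cz_2 = 4; w_2 = 2; d_2 = 3; cx_3 = 2; cy_3 = 2; cz_3 = 4; h_3 = 3; cx_4 = 6; cy_4 = 1; cz_4 = 1; cx_5 = 5; cy_5 = 2; cz_5 = 5; h_5 = 3; cx_6 = 5; cy_6 = 5; cz_6 = 4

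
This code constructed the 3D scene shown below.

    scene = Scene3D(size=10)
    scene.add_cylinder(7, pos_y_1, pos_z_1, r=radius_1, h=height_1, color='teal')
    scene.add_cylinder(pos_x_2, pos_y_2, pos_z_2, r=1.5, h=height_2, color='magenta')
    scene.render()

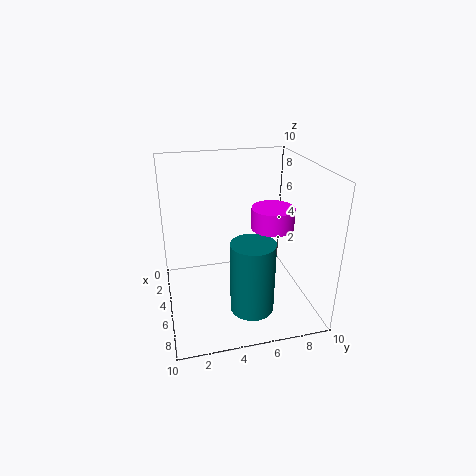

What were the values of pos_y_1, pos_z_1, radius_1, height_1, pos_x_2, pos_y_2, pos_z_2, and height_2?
pos_y_1 = 5.5; pos_z_1 = 0.5; radius_1 = 1.5; height_1 = 5; pos_x_2 = 5; pos_y_2 = 7.5; pos_z_2 = 5.5; height_2 = 1.5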